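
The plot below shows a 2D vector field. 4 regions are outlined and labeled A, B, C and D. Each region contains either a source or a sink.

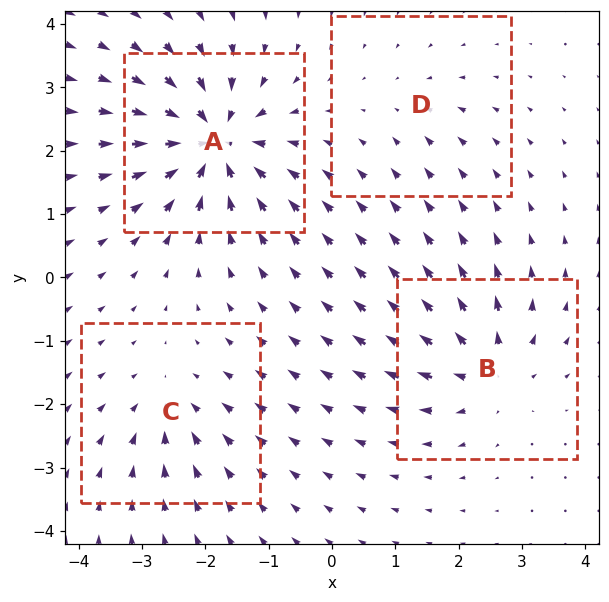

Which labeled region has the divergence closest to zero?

D

Divergence at each region's feature centre — A: about -9, B: about +6, C: about -4, D: about -2. Region D is closest to zero.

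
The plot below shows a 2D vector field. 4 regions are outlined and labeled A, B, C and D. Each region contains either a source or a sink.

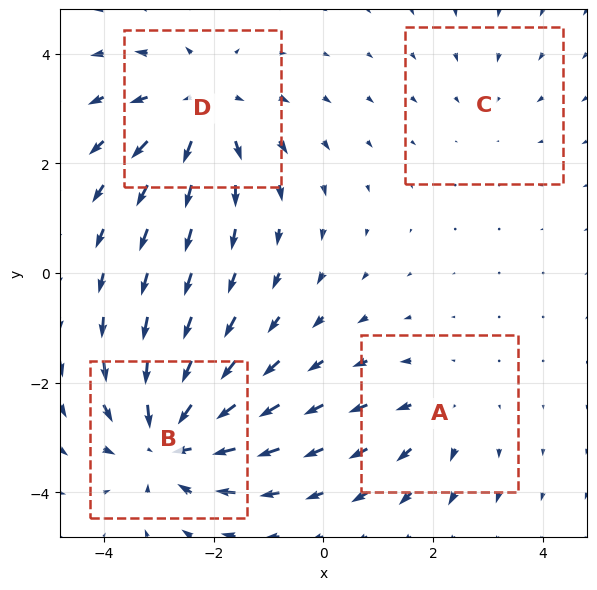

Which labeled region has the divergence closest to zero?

C

Divergence at each region's feature centre — A: about +3, B: about -6, C: about -2, D: about +5. Region C is closest to zero.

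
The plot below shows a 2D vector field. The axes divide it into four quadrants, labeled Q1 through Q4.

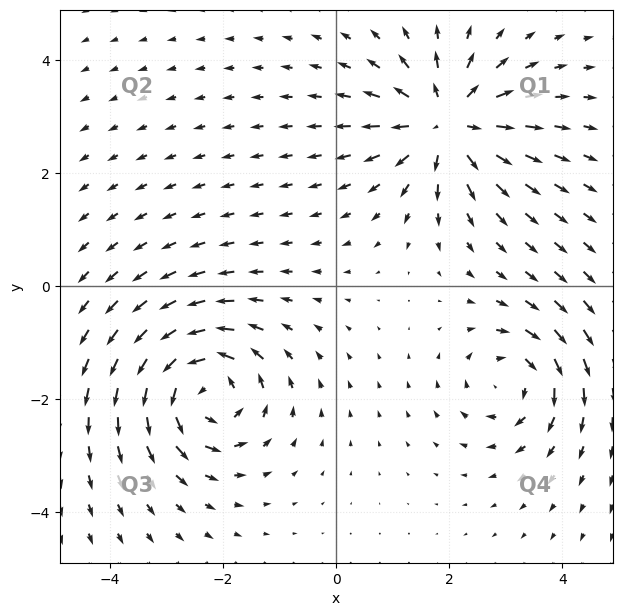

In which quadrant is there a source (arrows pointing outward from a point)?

The source sits at approximately (2.0, 2.9), which lies in quadrant Q1. The divergence there is about +5, positive as expected for a source.

Q1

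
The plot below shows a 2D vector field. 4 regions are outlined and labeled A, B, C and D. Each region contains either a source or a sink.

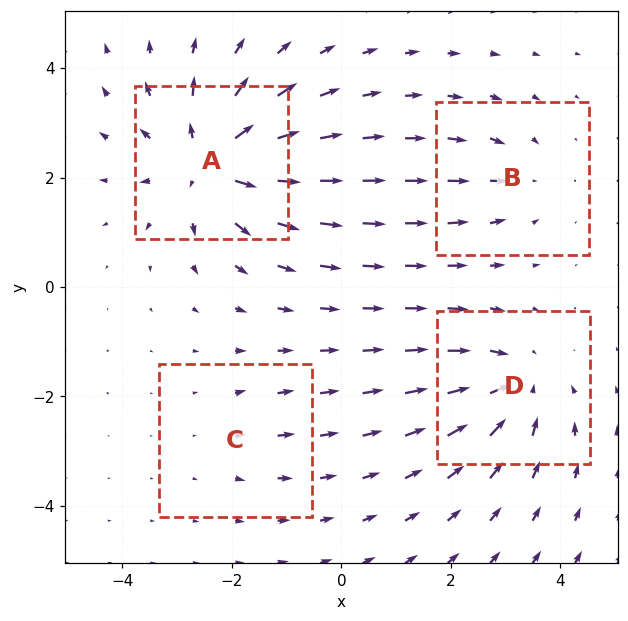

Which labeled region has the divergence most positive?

Divergence at each region's feature centre — A: about +7, B: about -3, C: about +2, D: about -5. Region A is most positive.

A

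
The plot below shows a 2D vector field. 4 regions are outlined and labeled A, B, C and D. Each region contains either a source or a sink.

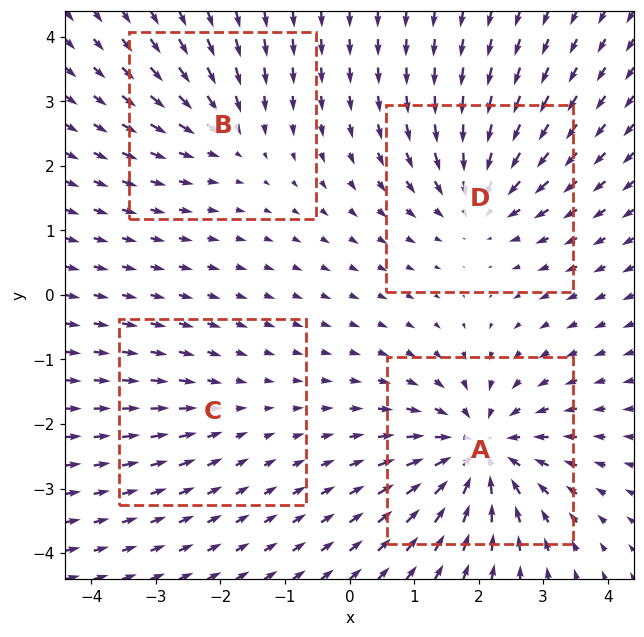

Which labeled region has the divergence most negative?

Divergence at each region's feature centre — A: about -7, B: about -4, C: about -2, D: about -5. Region A is most negative.

A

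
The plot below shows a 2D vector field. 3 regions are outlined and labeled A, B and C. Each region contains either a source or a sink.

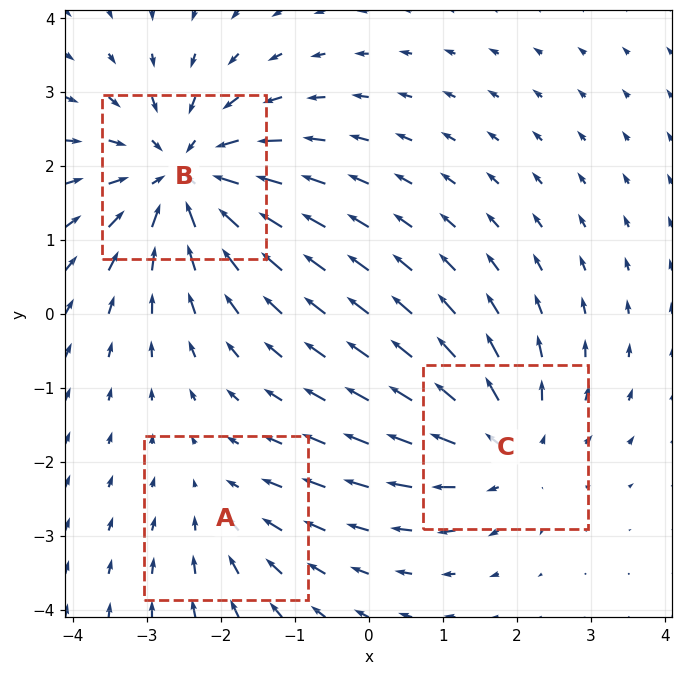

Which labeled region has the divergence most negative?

B

Divergence at each region's feature centre — A: about -2, B: about -4, C: about +3. Region B is most negative.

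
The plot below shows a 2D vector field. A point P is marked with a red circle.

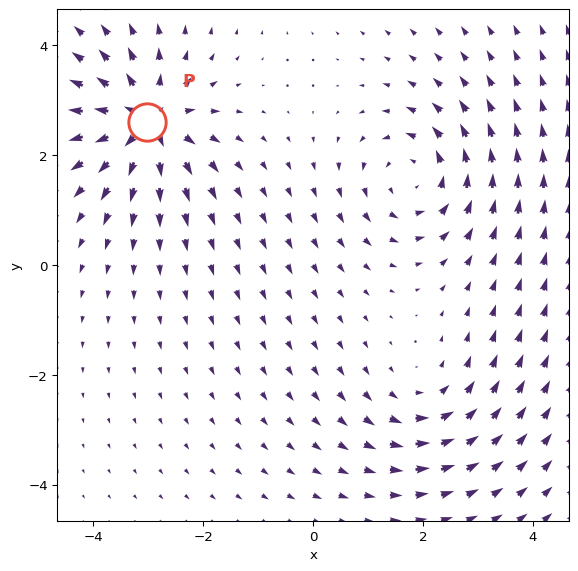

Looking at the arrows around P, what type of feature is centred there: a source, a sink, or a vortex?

source

At P (-3.0, 2.6) the arrows spread outward. Divergence about +7, curl ≈0 — positive divergence with near-zero curl is a source.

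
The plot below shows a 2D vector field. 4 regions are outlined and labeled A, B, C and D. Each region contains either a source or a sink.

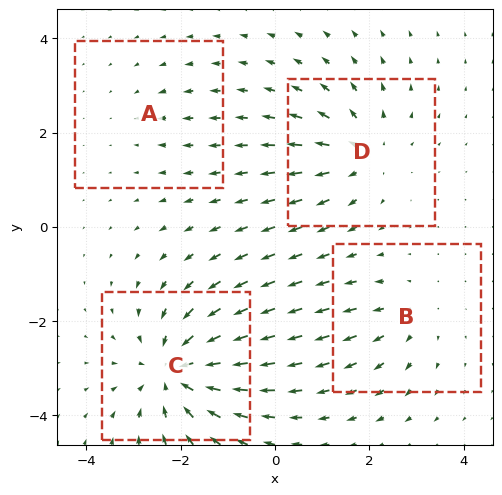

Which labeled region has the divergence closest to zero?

Divergence at each region's feature centre — A: about -2, B: about +3, C: about -7, D: about +5. Region A is closest to zero.

A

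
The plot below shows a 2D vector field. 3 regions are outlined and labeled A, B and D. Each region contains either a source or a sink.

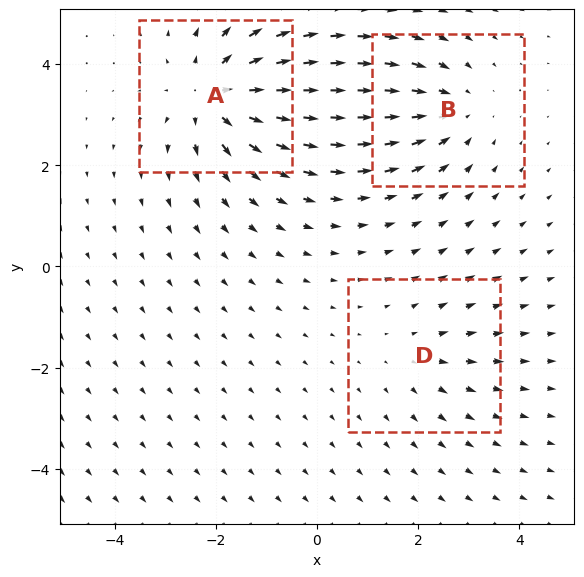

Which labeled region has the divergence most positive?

A

Divergence at each region's feature centre — A: about +4, B: about -3, D: about +2. Region A is most positive.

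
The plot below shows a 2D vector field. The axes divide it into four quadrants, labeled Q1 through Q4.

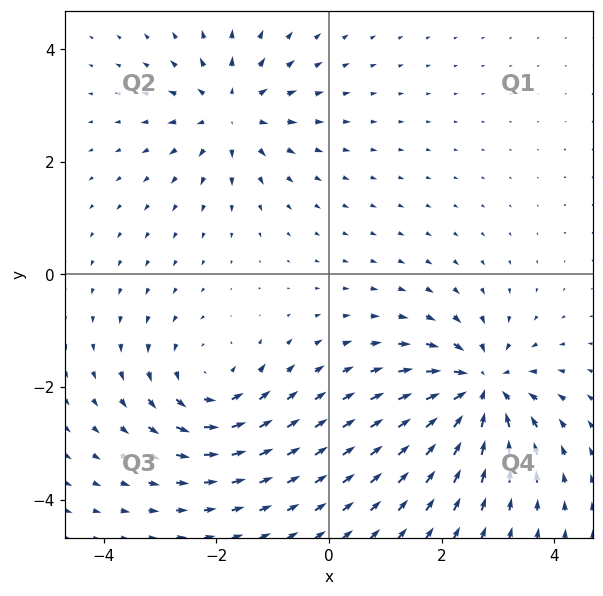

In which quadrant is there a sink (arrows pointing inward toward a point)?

The sink sits at approximately (2.7, -2.0), which lies in quadrant Q4. The divergence there is about -5, negative as expected for a sink.

Q4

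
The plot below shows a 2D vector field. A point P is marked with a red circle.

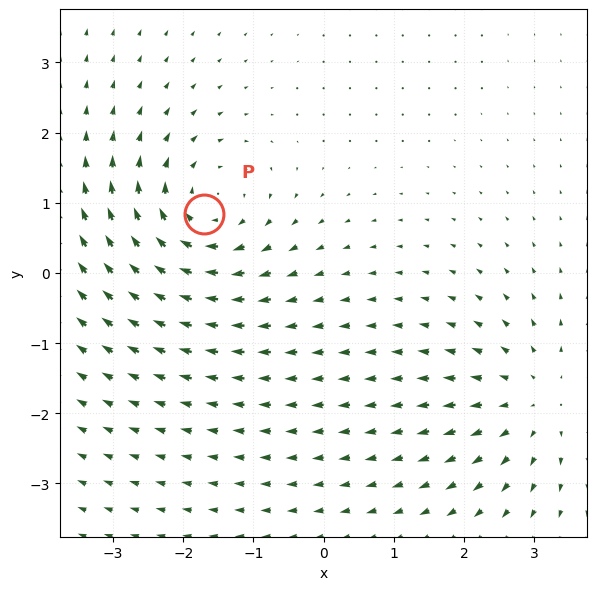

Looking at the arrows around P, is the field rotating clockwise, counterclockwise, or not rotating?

clockwise

Near P at (-1.7, 0.8) the arrows circulate clockwise. The curl (z-component) there is about -4; negative curl means clockwise rotation.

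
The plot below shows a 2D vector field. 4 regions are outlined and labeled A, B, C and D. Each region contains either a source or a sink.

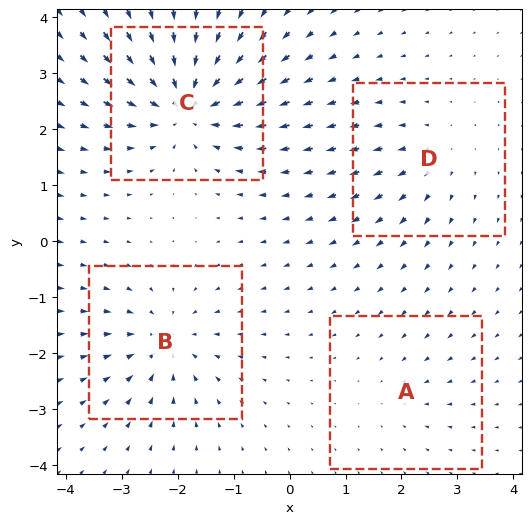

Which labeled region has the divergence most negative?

C

Divergence at each region's feature centre — A: about -2, B: about -5, C: about -8, D: about +3. Region C is most negative.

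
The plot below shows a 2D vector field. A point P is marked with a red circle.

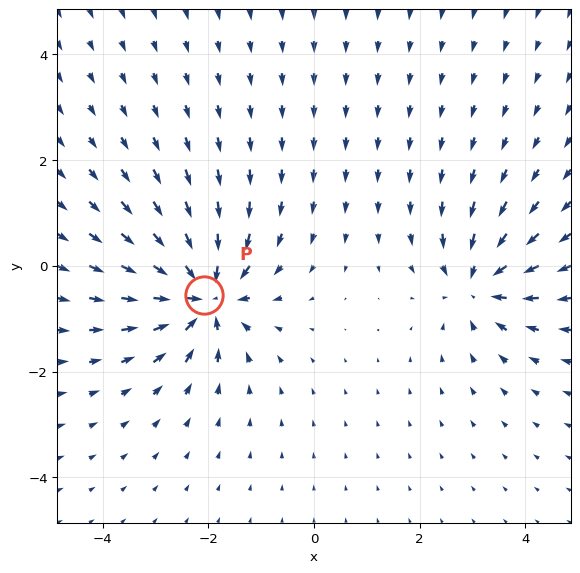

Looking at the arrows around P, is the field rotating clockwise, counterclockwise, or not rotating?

Near P at (-2.1, -0.6) the arrows show no circulation. The curl there is ≈0.

not rotating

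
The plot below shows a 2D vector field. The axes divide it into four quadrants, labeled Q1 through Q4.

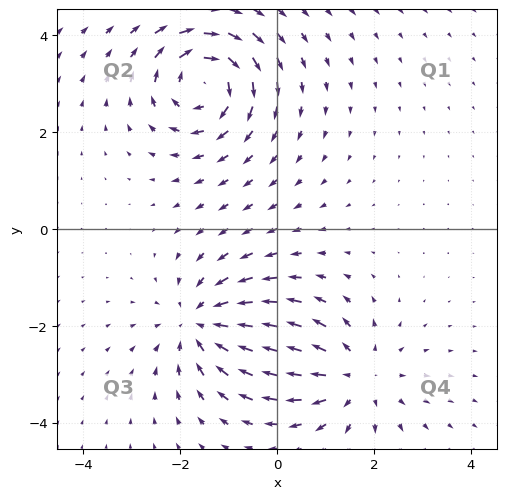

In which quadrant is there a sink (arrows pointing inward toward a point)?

The sink sits at approximately (-1.5, -2.0), which lies in quadrant Q3. The divergence there is about -3, negative as expected for a sink.

Q3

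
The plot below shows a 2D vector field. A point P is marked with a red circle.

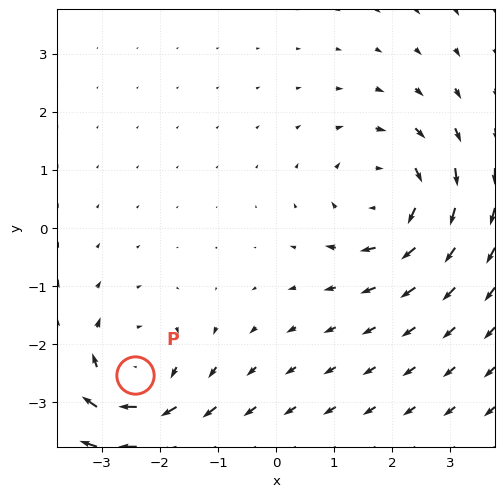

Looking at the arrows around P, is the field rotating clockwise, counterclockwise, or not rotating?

clockwise

Near P at (-2.4, -2.5) the arrows circulate clockwise. The curl (z-component) there is about -5; negative curl means clockwise rotation.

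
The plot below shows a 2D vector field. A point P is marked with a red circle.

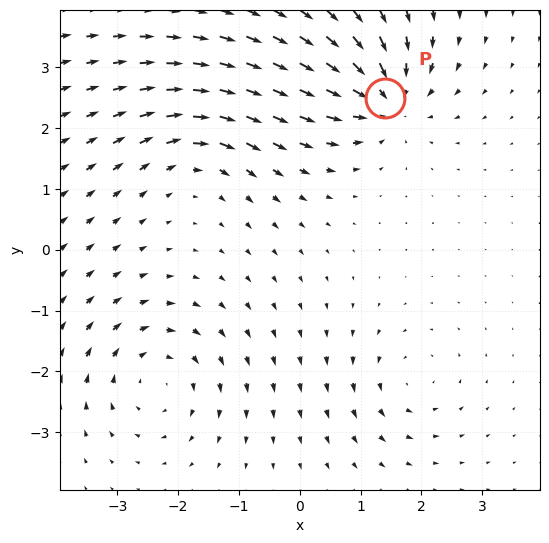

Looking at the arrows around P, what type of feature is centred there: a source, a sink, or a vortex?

At P (1.4, 2.5) the arrows converge inward. Divergence about -7, curl ≈0 — negative divergence with near-zero curl is a sink.

sink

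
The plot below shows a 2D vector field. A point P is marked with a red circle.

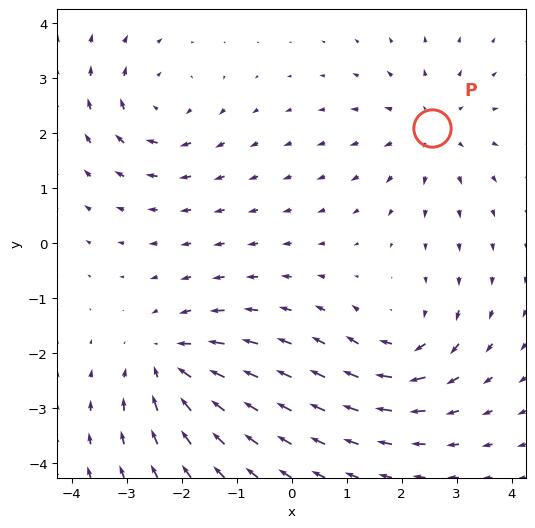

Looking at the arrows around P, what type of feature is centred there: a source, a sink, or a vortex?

At P (2.5, 2.1) the arrows spread outward. Divergence about +3, curl ≈0 — positive divergence with near-zero curl is a source.

source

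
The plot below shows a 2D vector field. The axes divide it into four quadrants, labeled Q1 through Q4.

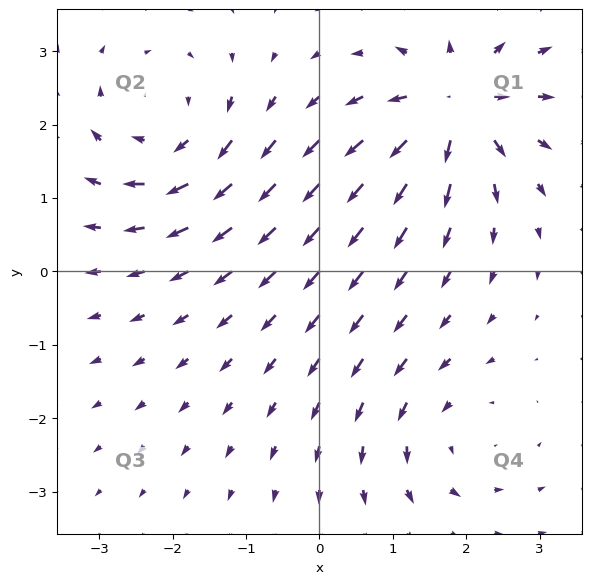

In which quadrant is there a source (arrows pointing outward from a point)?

The source sits at approximately (1.9, 2.3), which lies in quadrant Q1. The divergence there is about +7, positive as expected for a source.

Q1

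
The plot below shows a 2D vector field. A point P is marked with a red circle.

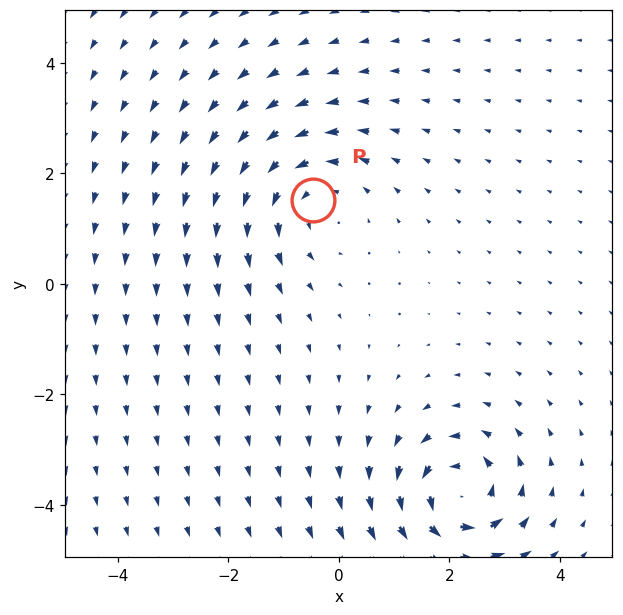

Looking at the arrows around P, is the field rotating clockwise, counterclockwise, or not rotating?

Near P at (-0.5, 1.5) the arrows circulate counterclockwise. The curl (z-component) there is about +3; positive curl means counterclockwise rotation.

counterclockwise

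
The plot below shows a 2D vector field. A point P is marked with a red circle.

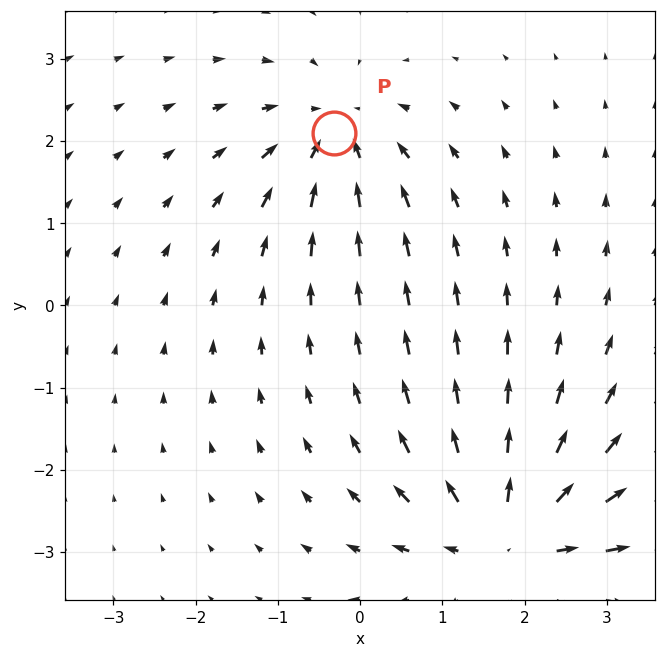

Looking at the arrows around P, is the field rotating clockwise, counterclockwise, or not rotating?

Near P at (-0.3, 2.1) the arrows show no circulation. The curl there is ≈0.

not rotating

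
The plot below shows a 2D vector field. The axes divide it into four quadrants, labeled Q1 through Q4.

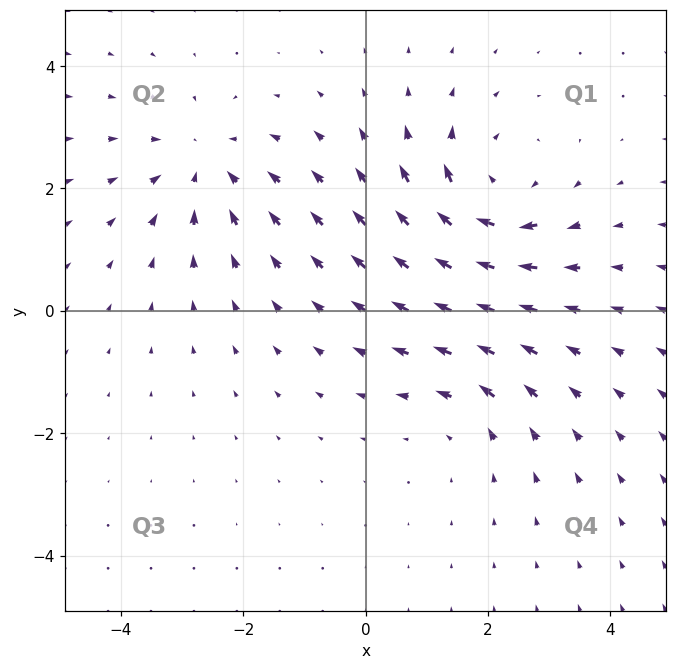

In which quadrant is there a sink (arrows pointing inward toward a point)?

Q2

The sink sits at approximately (-2.6, 2.4), which lies in quadrant Q2. The divergence there is about -3, negative as expected for a sink.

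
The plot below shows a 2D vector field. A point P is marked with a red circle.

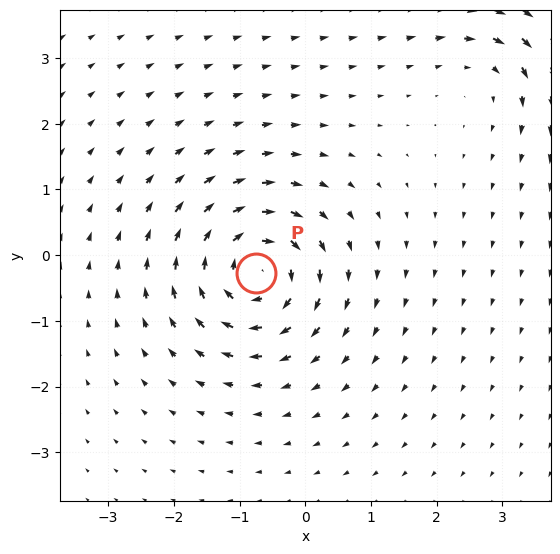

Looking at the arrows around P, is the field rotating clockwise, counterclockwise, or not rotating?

Near P at (-0.8, -0.3) the arrows circulate clockwise. The curl (z-component) there is about -7; negative curl means clockwise rotation.

clockwise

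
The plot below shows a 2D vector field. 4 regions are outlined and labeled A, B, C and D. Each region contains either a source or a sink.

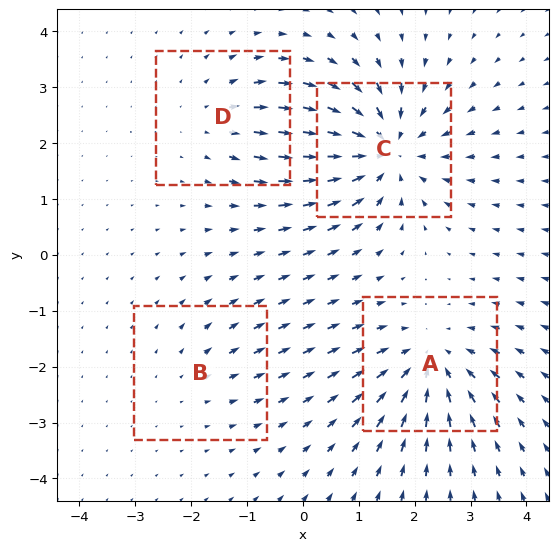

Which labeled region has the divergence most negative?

C

Divergence at each region's feature centre — A: about -5, B: about +2, C: about -7, D: about +3. Region C is most negative.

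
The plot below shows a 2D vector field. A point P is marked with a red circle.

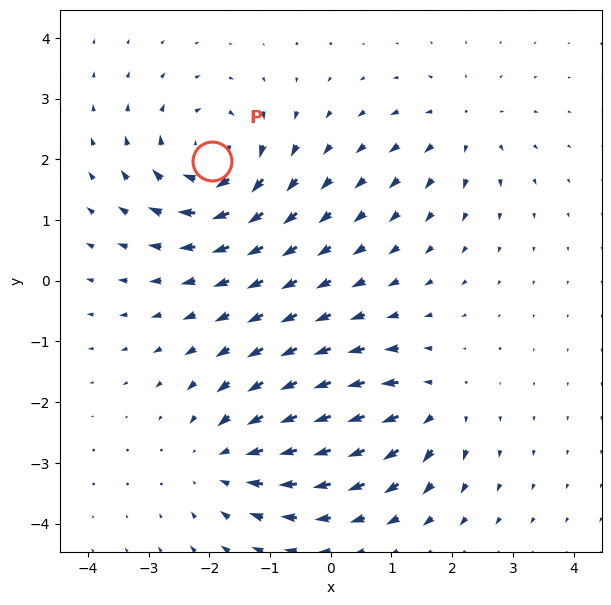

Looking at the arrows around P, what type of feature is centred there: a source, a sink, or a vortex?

At P (-2.0, 2.0) the arrows circulate clockwise. Divergence ≈0, curl about -6 — near-zero divergence with nonzero curl is a vortex.

vortex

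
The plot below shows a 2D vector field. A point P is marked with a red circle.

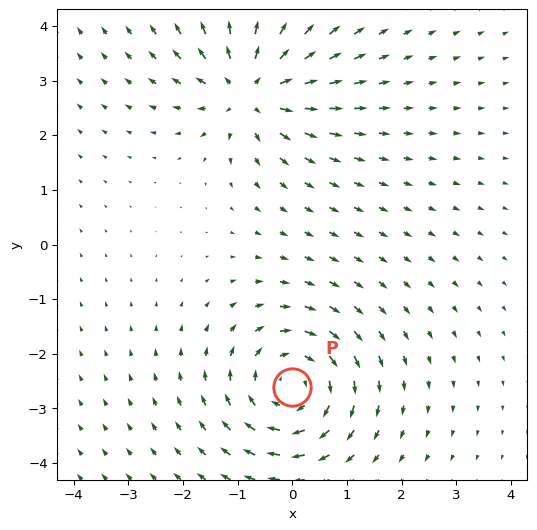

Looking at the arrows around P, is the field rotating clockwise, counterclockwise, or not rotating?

Near P at (-0.0, -2.6) the arrows circulate clockwise. The curl (z-component) there is about -3; negative curl means clockwise rotation.

clockwise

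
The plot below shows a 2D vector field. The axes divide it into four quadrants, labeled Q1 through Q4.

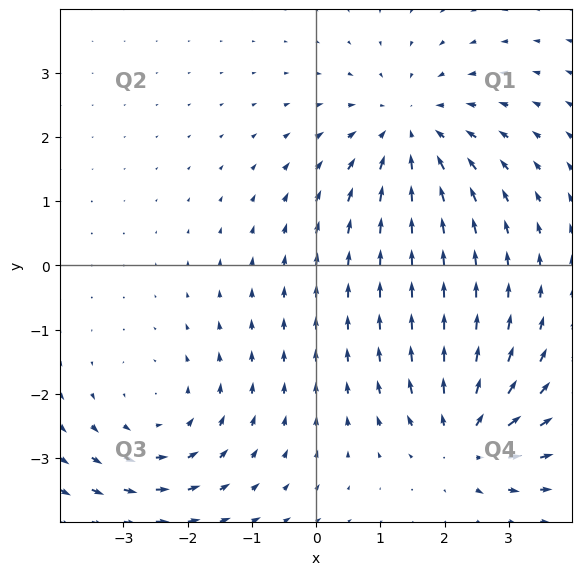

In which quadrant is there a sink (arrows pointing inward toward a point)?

The sink sits at approximately (1.4, 2.1), which lies in quadrant Q1. The divergence there is about -3, negative as expected for a sink.

Q1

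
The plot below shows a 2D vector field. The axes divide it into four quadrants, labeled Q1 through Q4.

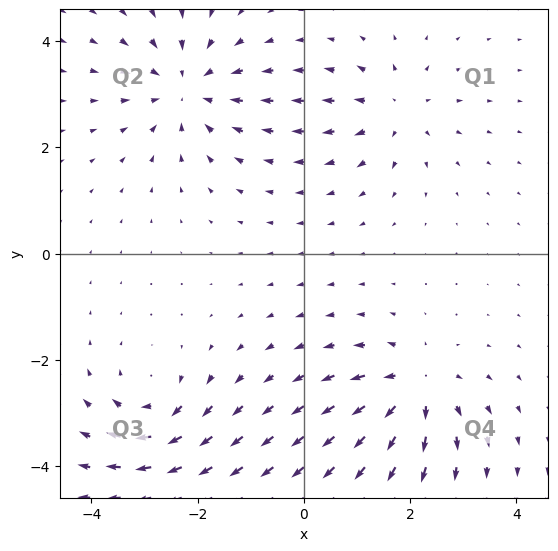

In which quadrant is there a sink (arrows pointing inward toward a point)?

The sink sits at approximately (-2.2, 3.1), which lies in quadrant Q2. The divergence there is about -4, negative as expected for a sink.

Q2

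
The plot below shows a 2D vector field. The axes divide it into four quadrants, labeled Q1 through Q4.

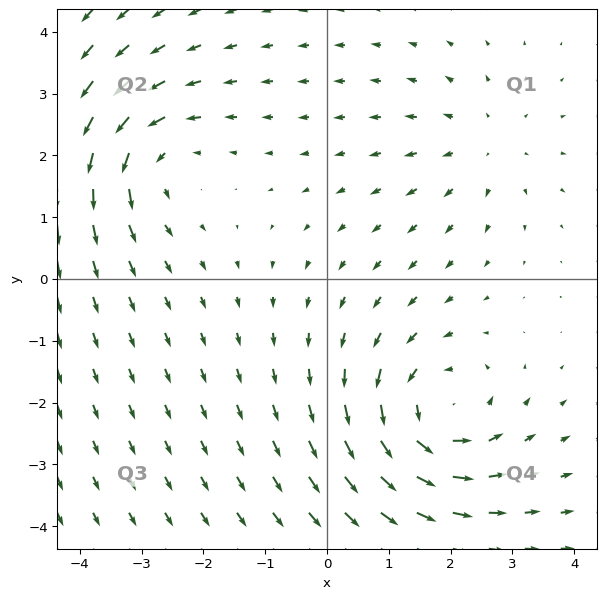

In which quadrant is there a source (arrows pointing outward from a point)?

Q1

The source sits at approximately (2.5, 2.2), which lies in quadrant Q1. The divergence there is about +2, positive as expected for a source.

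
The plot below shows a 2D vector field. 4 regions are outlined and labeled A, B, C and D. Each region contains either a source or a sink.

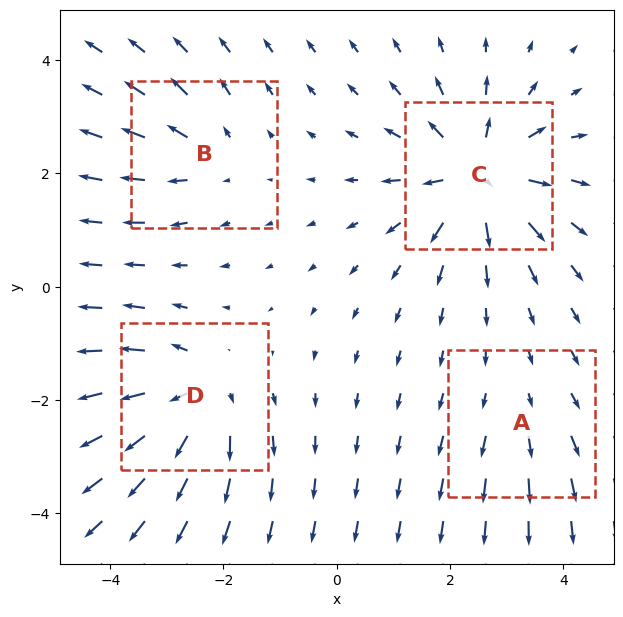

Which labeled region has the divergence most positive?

C

Divergence at each region's feature centre — A: about +2, B: about +4, C: about +8, D: about +6. Region C is most positive.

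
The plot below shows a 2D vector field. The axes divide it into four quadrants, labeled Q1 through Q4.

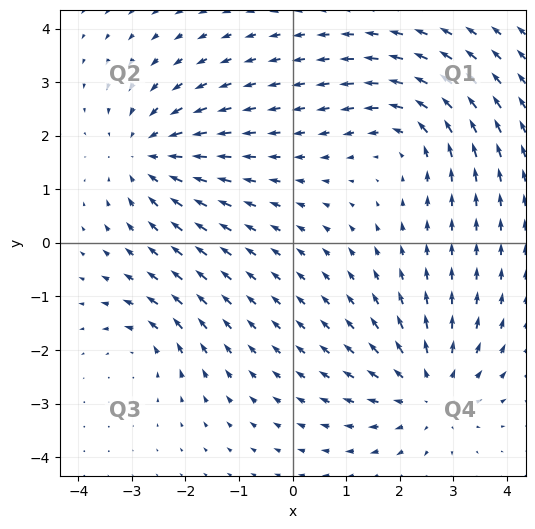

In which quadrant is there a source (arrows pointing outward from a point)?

The source sits at approximately (2.5, -2.8), which lies in quadrant Q4. The divergence there is about +4, positive as expected for a source.

Q4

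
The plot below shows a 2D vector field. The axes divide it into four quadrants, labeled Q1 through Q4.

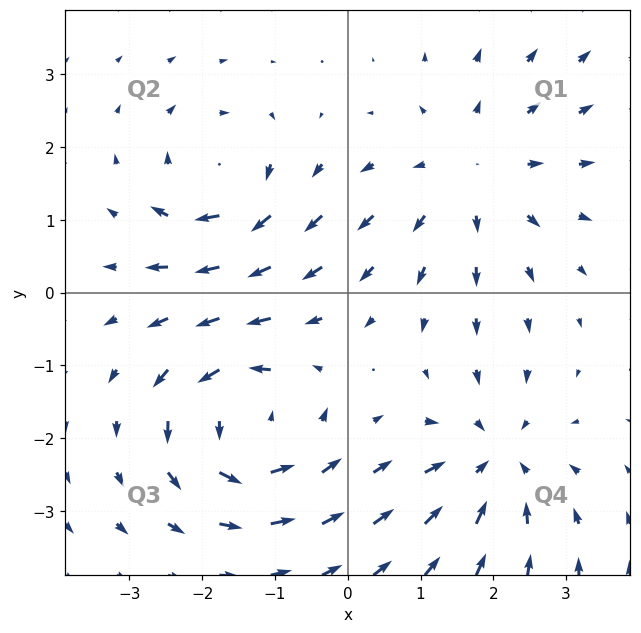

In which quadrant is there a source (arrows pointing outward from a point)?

The source sits at approximately (1.7, 1.6), which lies in quadrant Q1. The divergence there is about +3, positive as expected for a source.

Q1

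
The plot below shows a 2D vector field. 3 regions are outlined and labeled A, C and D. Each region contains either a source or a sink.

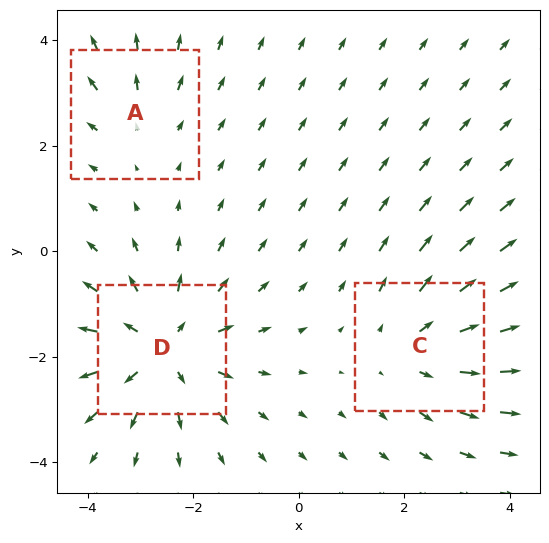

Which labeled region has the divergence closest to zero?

Divergence at each region's feature centre — A: about +2, C: about +3, D: about +4. Region A is closest to zero.

A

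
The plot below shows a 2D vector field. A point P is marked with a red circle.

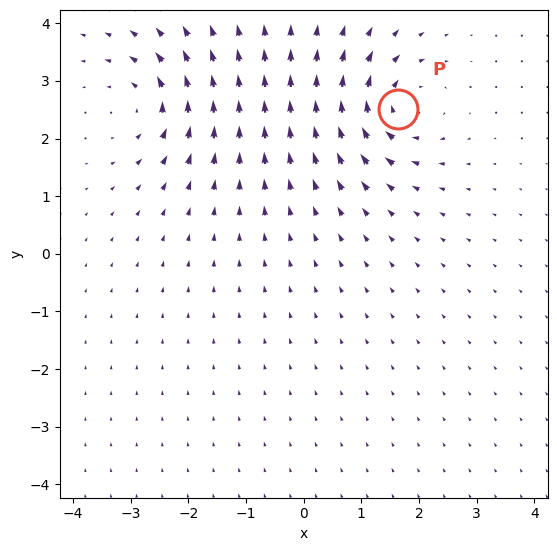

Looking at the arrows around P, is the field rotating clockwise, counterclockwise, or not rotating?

Near P at (1.6, 2.5) the arrows circulate clockwise. The curl (z-component) there is about -7; negative curl means clockwise rotation.

clockwise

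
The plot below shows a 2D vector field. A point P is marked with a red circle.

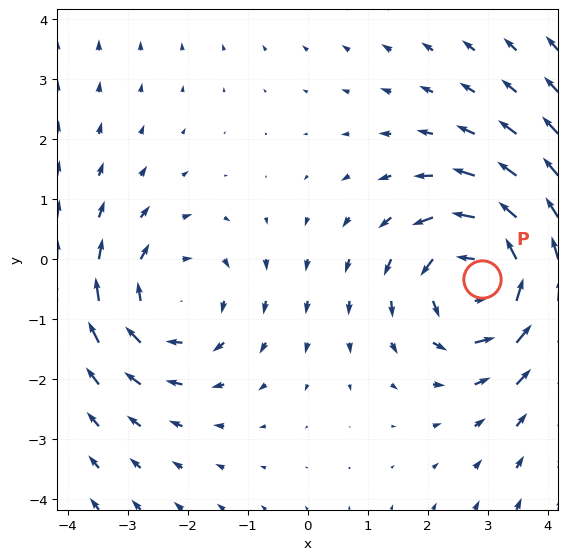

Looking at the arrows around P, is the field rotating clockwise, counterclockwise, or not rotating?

counterclockwise

Near P at (2.9, -0.3) the arrows circulate counterclockwise. The curl (z-component) there is about +5; positive curl means counterclockwise rotation.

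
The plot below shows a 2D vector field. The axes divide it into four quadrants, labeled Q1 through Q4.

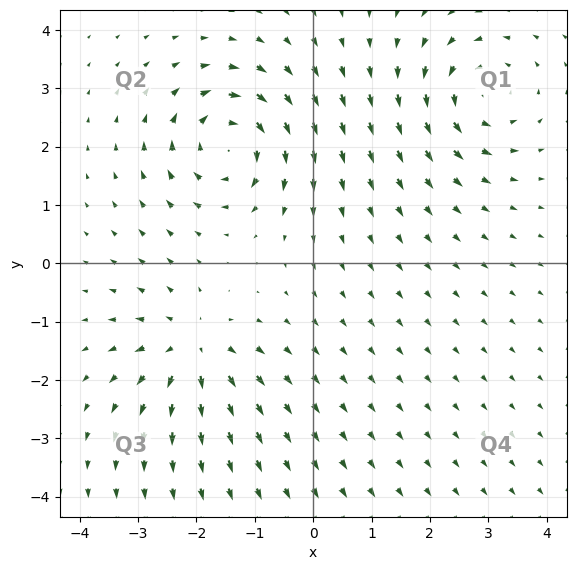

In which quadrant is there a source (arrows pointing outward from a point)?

The source sits at approximately (-2.1, -1.4), which lies in quadrant Q3. The divergence there is about +4, positive as expected for a source.

Q3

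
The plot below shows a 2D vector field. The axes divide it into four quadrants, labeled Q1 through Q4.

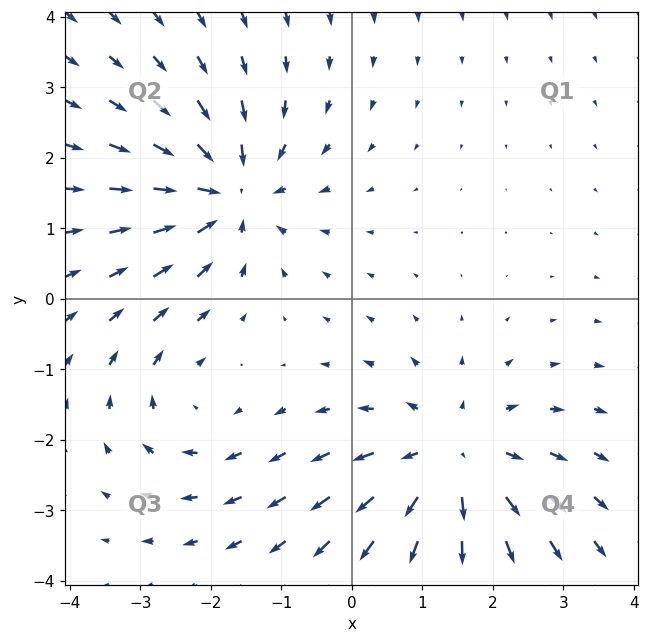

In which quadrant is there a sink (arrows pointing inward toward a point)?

The sink sits at approximately (-1.7, 1.5), which lies in quadrant Q2. The divergence there is about -5, negative as expected for a sink.

Q2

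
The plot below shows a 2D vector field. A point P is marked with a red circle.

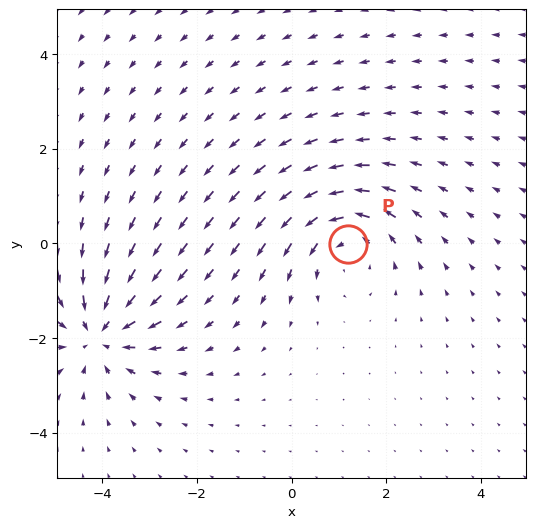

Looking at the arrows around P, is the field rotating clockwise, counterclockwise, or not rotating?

counterclockwise

Near P at (1.2, -0.0) the arrows circulate counterclockwise. The curl (z-component) there is about +4; positive curl means counterclockwise rotation.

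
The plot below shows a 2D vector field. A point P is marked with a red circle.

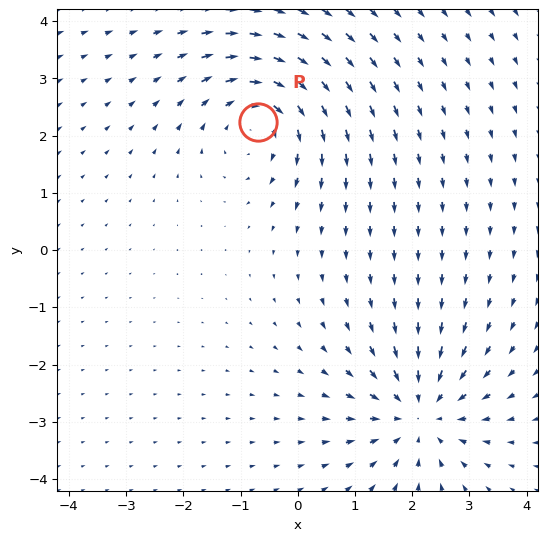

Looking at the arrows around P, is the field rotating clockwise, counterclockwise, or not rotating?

Near P at (-0.7, 2.2) the arrows circulate clockwise. The curl (z-component) there is about -5; negative curl means clockwise rotation.

clockwise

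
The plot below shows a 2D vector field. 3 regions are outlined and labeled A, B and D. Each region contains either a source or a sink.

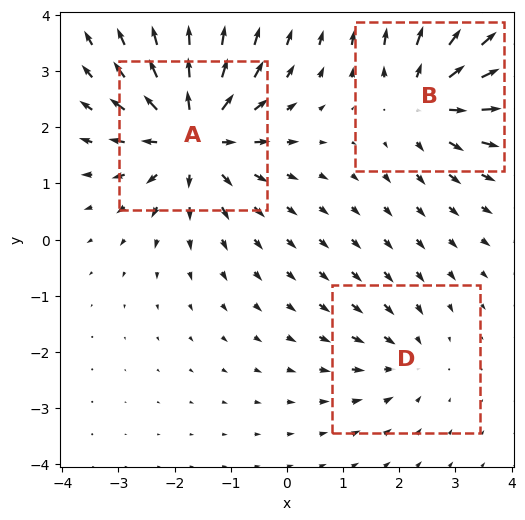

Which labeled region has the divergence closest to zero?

D

Divergence at each region's feature centre — A: about +5, B: about +4, D: about -2. Region D is closest to zero.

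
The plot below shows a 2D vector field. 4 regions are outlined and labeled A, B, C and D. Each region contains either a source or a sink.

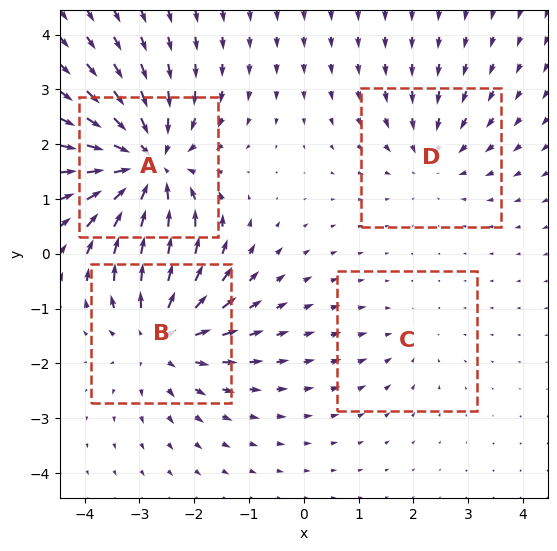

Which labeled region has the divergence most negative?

A

Divergence at each region's feature centre — A: about -7, B: about +5, C: about -2, D: about -3. Region A is most negative.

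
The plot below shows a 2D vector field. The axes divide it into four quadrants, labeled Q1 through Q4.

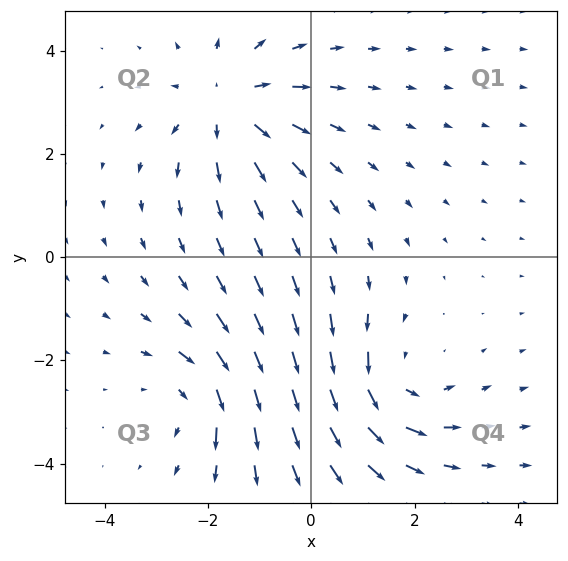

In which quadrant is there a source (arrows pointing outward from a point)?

The source sits at approximately (-1.6, 3.0), which lies in quadrant Q2. The divergence there is about +4, positive as expected for a source.

Q2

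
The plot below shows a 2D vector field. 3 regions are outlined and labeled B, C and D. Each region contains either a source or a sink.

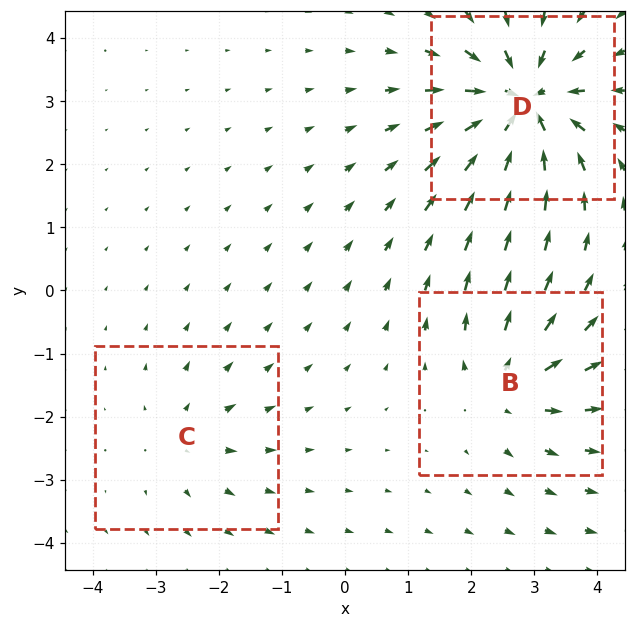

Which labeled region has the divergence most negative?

D

Divergence at each region's feature centre — B: about +4, C: about +2, D: about -6. Region D is most negative.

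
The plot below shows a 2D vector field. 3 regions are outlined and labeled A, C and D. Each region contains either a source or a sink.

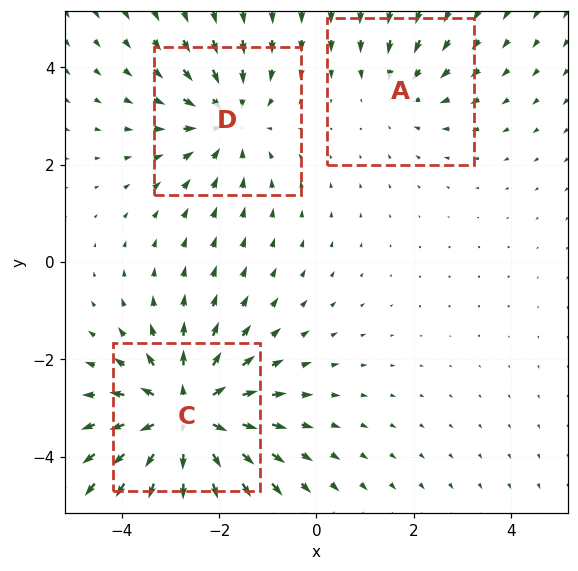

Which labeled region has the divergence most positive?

Divergence at each region's feature centre — A: about -2, C: about +4, D: about -3. Region C is most positive.

C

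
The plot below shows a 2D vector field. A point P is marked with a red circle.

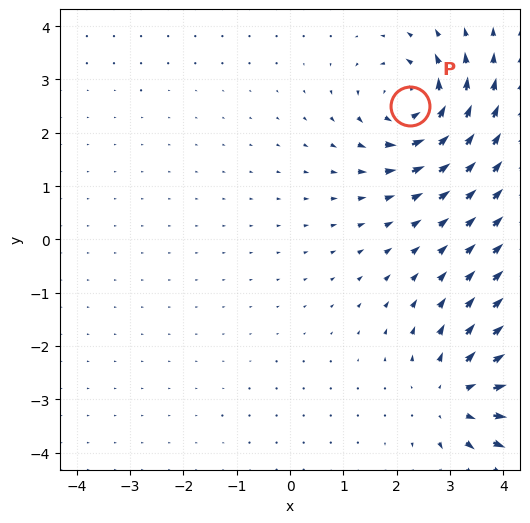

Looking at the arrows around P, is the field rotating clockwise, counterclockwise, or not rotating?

counterclockwise

Near P at (2.2, 2.5) the arrows circulate counterclockwise. The curl (z-component) there is about +7; positive curl means counterclockwise rotation.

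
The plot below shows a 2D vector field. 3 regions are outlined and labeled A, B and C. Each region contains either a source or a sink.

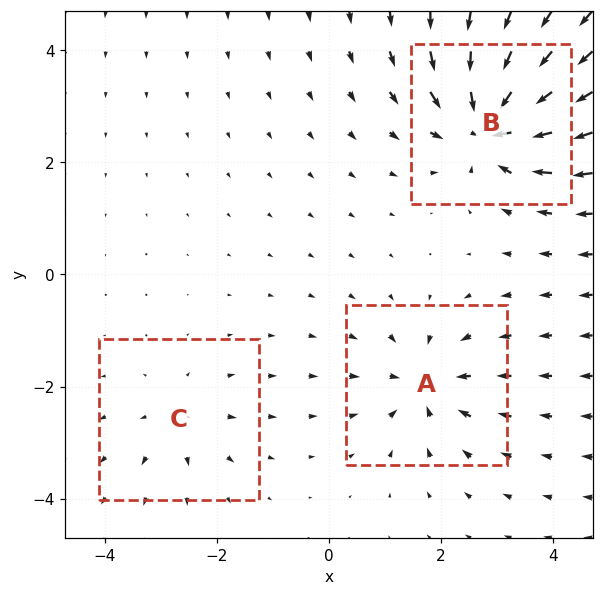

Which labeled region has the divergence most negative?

B

Divergence at each region's feature centre — A: about -4, B: about -6, C: about +3. Region B is most negative.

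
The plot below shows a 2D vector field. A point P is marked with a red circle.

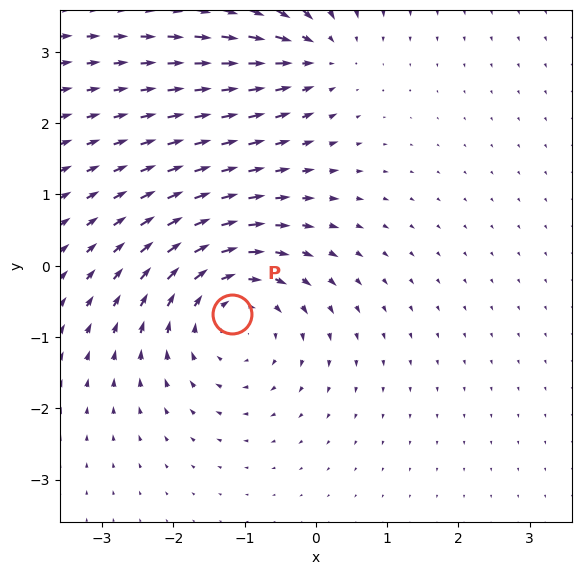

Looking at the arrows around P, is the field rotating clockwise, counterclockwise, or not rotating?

clockwise

Near P at (-1.2, -0.7) the arrows circulate clockwise. The curl (z-component) there is about -4; negative curl means clockwise rotation.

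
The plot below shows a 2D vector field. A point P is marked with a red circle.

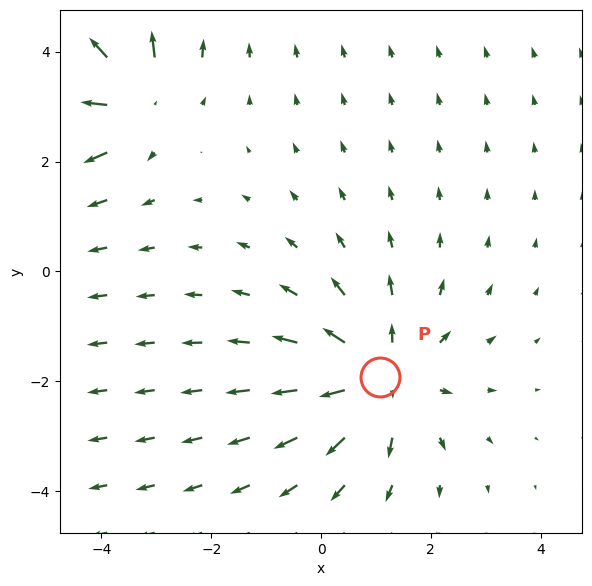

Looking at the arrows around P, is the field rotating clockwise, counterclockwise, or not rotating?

Near P at (1.1, -1.9) the arrows show no circulation. The curl there is ≈0.

not rotating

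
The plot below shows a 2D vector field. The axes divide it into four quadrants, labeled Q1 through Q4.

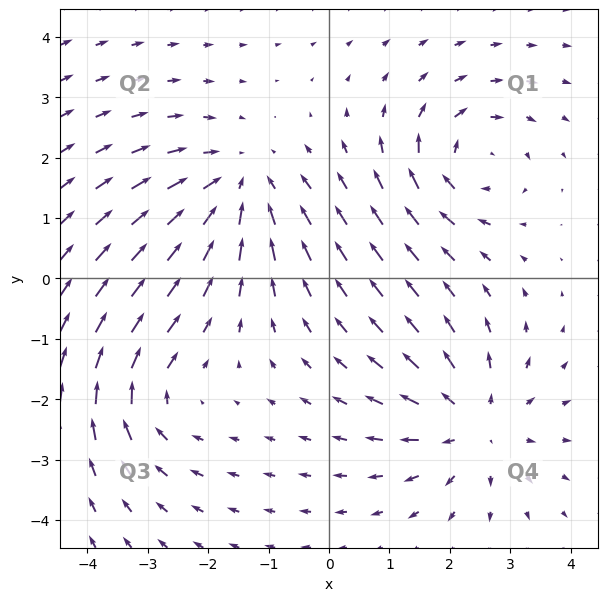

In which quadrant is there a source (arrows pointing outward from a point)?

The source sits at approximately (2.4, -2.4), which lies in quadrant Q4. The divergence there is about +4, positive as expected for a source.

Q4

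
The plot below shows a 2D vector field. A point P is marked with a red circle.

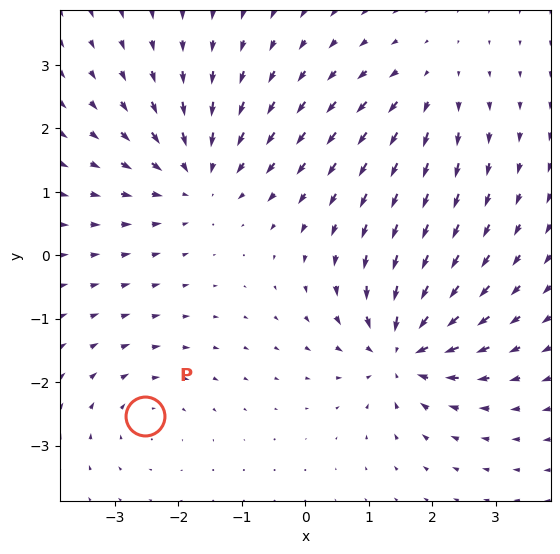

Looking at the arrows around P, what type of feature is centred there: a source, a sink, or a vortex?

vortex

At P (-2.5, -2.5) the arrows circulate clockwise. Divergence ≈0, curl about -3 — near-zero divergence with nonzero curl is a vortex.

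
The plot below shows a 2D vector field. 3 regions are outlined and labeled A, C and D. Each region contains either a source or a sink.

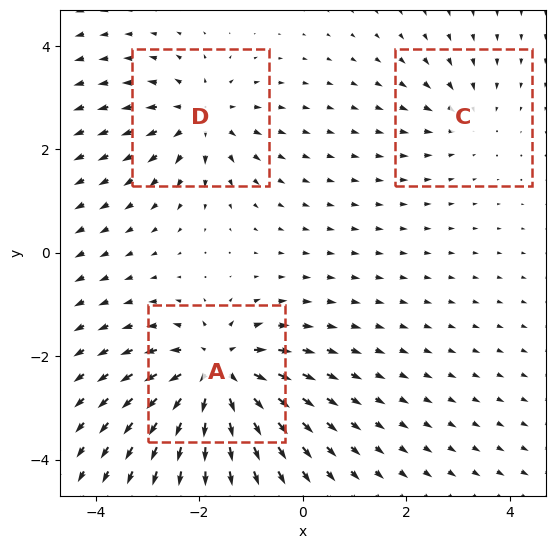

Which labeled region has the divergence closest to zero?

C

Divergence at each region's feature centre — A: about +6, C: about -2, D: about +3. Region C is closest to zero.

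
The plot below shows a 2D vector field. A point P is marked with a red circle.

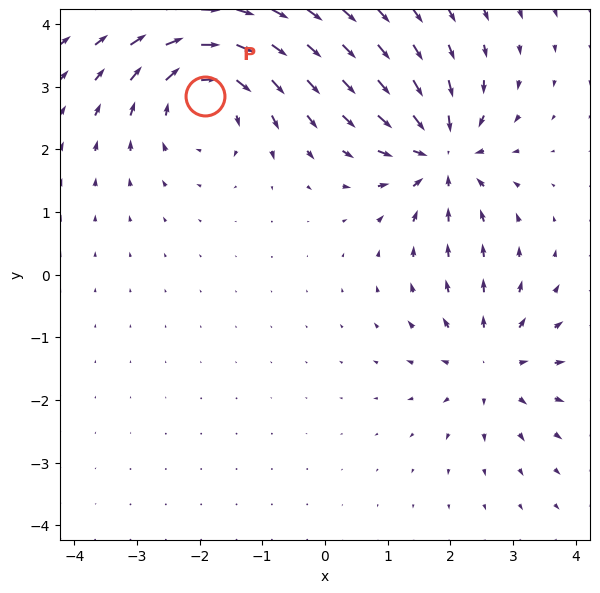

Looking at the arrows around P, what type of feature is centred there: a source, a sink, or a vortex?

vortex

At P (-1.9, 2.8) the arrows circulate clockwise. Divergence ≈0, curl about -4 — near-zero divergence with nonzero curl is a vortex.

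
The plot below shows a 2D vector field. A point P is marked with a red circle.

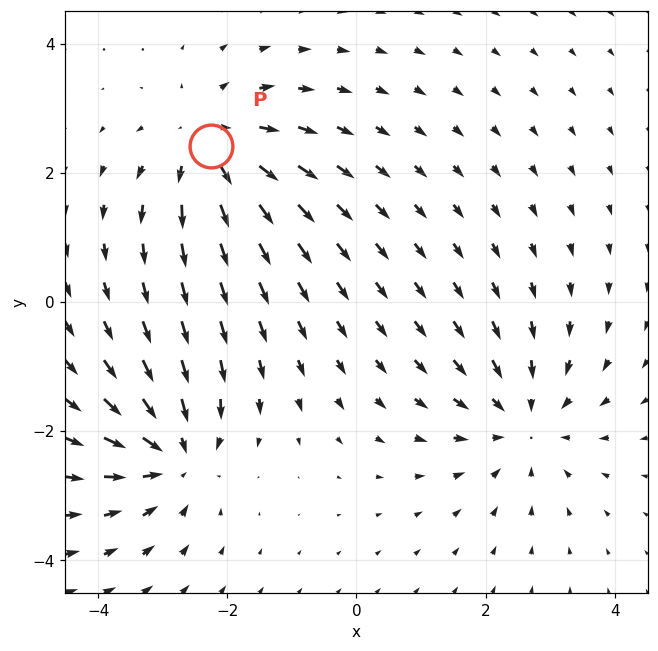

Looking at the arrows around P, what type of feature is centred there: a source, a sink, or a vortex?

At P (-2.3, 2.4) the arrows spread outward. Divergence about +4, curl ≈0 — positive divergence with near-zero curl is a source.

source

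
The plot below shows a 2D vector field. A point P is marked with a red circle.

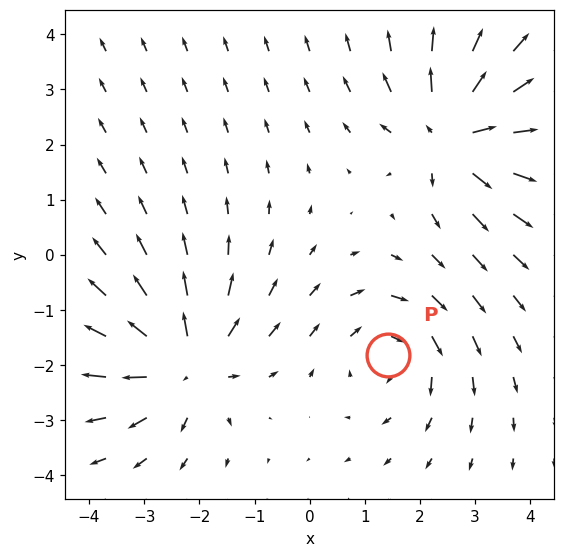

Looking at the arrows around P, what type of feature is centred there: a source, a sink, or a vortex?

vortex

At P (1.4, -1.8) the arrows circulate clockwise. Divergence ≈0, curl about -4 — near-zero divergence with nonzero curl is a vortex.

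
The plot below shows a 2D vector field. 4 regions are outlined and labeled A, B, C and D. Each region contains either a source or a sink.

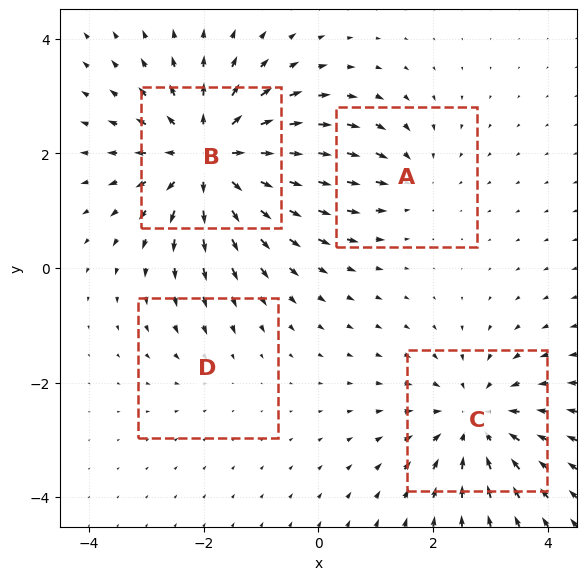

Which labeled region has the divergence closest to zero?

D

Divergence at each region's feature centre — A: about -3, B: about +6, C: about -5, D: about -2. Region D is closest to zero.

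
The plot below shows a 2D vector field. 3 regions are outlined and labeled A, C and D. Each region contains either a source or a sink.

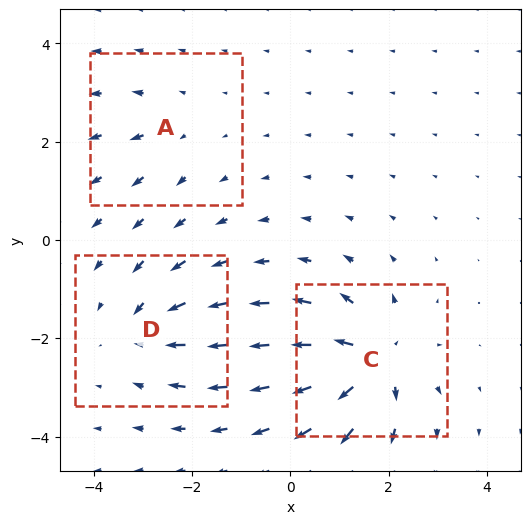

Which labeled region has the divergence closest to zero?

A

Divergence at each region's feature centre — A: about +2, C: about +6, D: about -4. Region A is closest to zero.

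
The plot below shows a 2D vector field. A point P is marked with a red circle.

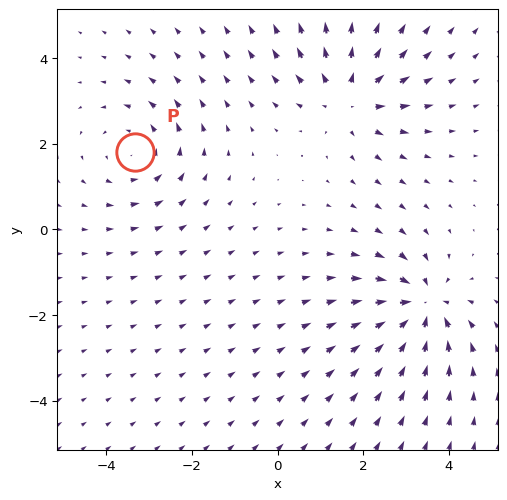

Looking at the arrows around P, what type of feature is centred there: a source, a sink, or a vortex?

At P (-3.3, 1.8) the arrows circulate counterclockwise. Divergence ≈0, curl about +3 — near-zero divergence with nonzero curl is a vortex.

vortex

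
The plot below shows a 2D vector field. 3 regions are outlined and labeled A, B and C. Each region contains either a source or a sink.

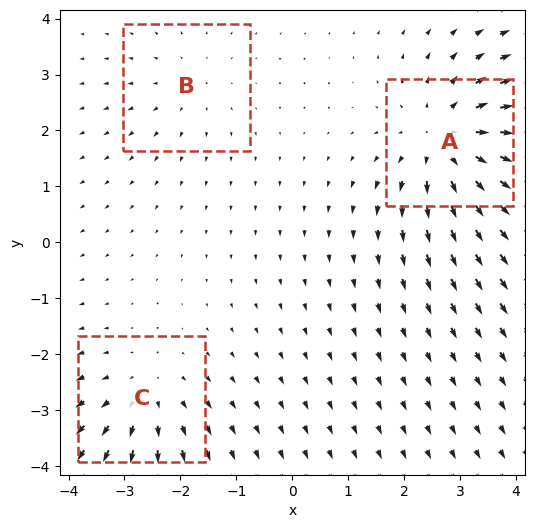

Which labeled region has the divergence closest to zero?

B

Divergence at each region's feature centre — A: about +4, B: about +2, C: about +3. Region B is closest to zero.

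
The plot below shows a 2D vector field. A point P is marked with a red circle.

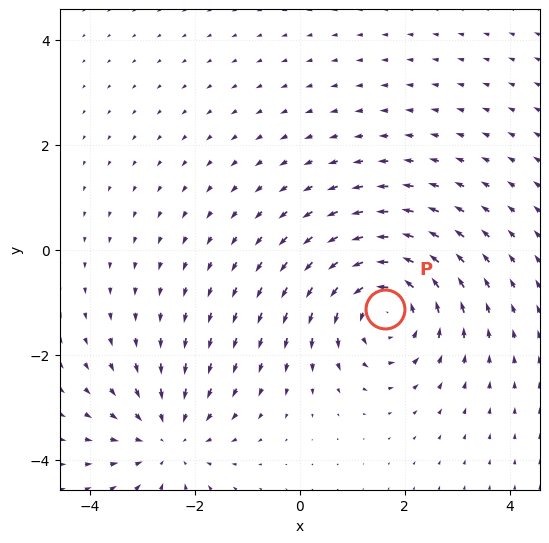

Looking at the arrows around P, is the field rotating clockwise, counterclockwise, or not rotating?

Near P at (1.6, -1.1) the arrows circulate counterclockwise. The curl (z-component) there is about +5; positive curl means counterclockwise rotation.

counterclockwise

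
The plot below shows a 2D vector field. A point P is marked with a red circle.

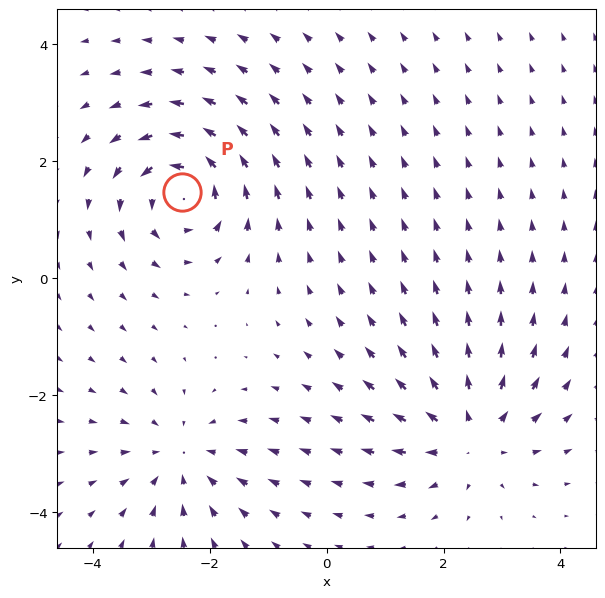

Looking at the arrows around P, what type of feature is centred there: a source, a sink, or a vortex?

At P (-2.5, 1.5) the arrows circulate counterclockwise. Divergence ≈0, curl about +4 — near-zero divergence with nonzero curl is a vortex.

vortex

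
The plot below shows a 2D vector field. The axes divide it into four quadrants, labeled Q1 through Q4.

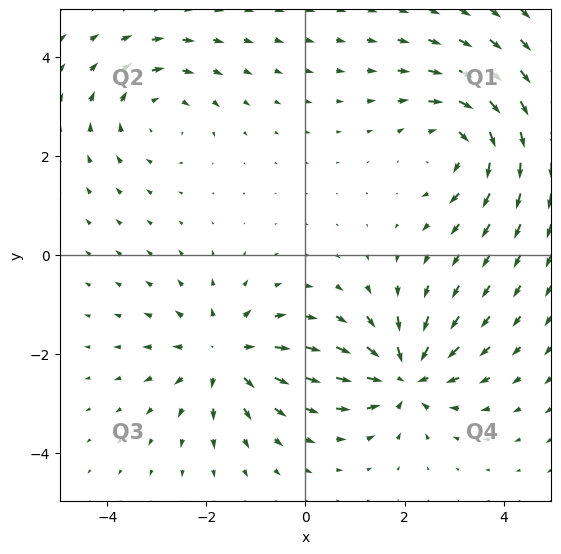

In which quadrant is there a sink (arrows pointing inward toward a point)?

The sink sits at approximately (2.0, -2.5), which lies in quadrant Q4. The divergence there is about -7, negative as expected for a sink.

Q4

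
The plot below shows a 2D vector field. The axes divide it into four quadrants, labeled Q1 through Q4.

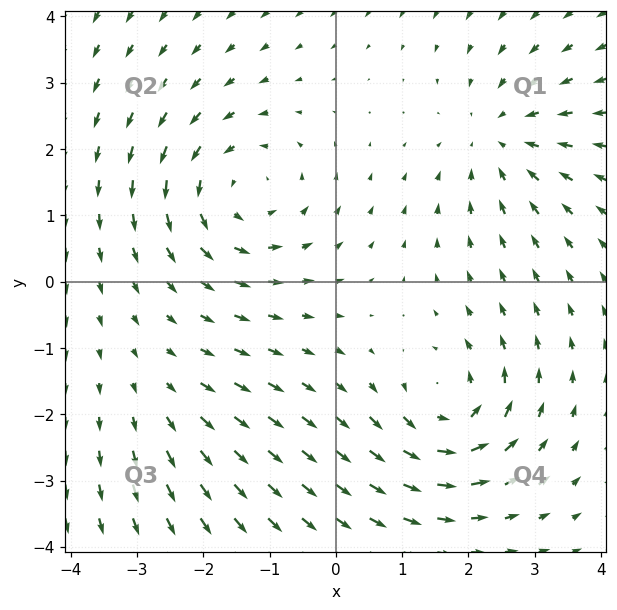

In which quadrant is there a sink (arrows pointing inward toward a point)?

Q1

The sink sits at approximately (2.5, 2.2), which lies in quadrant Q1. The divergence there is about -4, negative as expected for a sink.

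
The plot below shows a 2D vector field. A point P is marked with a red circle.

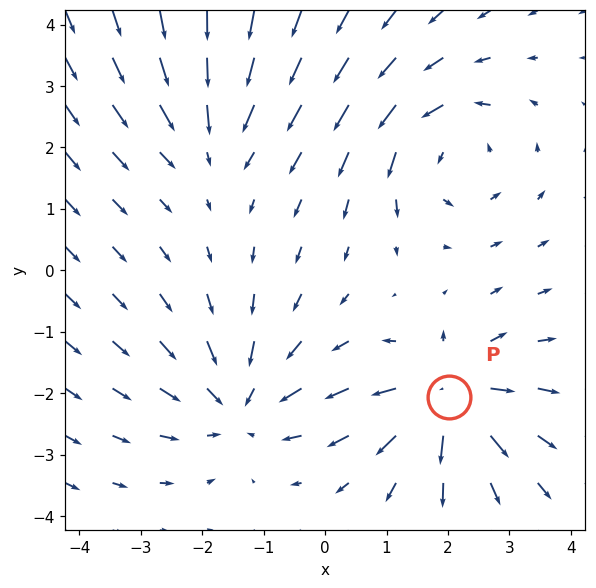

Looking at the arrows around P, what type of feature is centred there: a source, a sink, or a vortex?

At P (2.0, -2.1) the arrows spread outward. Divergence about +5, curl ≈0 — positive divergence with near-zero curl is a source.

source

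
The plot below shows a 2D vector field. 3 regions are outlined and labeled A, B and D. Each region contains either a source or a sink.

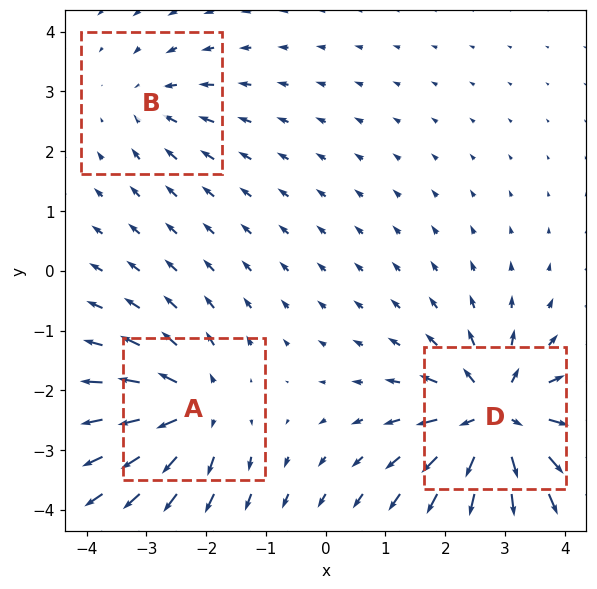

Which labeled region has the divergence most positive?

D

Divergence at each region's feature centre — A: about +4, B: about -2, D: about +6. Region D is most positive.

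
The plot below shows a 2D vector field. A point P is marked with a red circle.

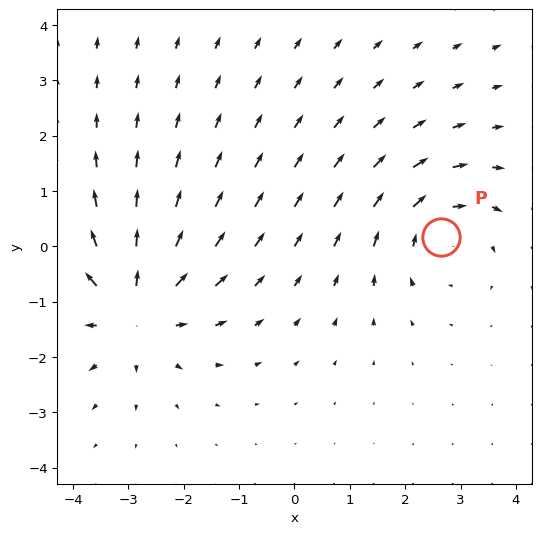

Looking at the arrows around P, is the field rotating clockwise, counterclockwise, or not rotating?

Near P at (2.6, 0.2) the arrows circulate clockwise. The curl (z-component) there is about -3; negative curl means clockwise rotation.

clockwise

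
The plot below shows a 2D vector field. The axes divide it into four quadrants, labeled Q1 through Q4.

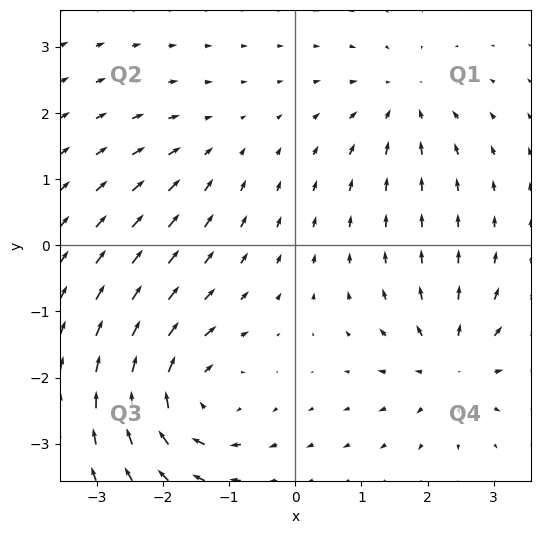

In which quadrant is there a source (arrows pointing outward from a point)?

The source sits at approximately (2.3, -1.8), which lies in quadrant Q4. The divergence there is about +5, positive as expected for a source.

Q4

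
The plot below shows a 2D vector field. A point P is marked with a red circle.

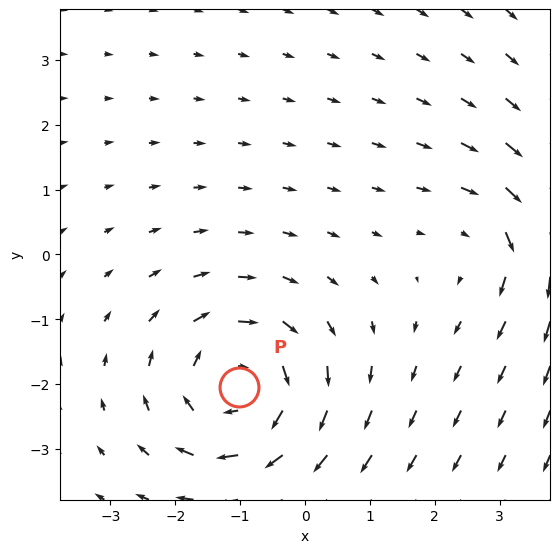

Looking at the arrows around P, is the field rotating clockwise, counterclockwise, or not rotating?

clockwise

Near P at (-1.0, -2.0) the arrows circulate clockwise. The curl (z-component) there is about -4; negative curl means clockwise rotation.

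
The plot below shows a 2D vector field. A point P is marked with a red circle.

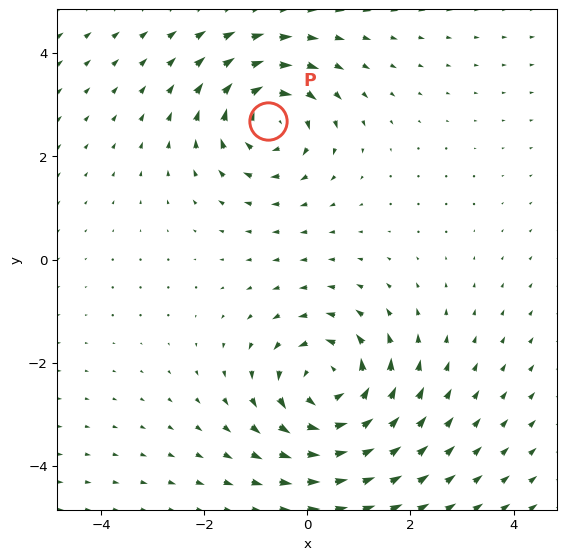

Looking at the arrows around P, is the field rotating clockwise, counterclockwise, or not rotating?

Near P at (-0.8, 2.7) the arrows circulate clockwise. The curl (z-component) there is about -3; negative curl means clockwise rotation.

clockwise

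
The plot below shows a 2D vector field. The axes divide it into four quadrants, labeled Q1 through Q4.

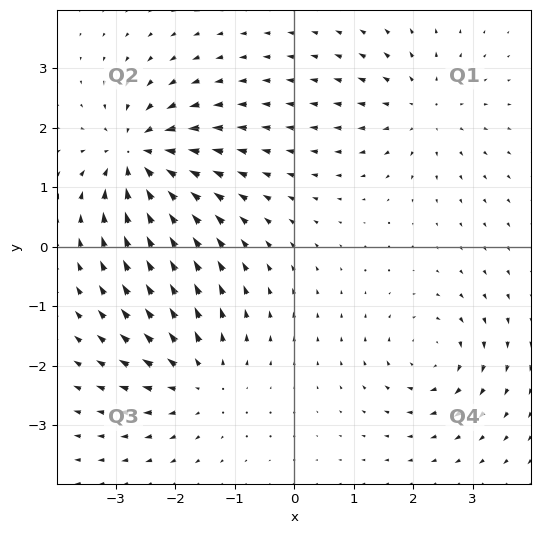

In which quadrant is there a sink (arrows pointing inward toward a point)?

The sink sits at approximately (-2.6, 1.5), which lies in quadrant Q2. The divergence there is about -7, negative as expected for a sink.

Q2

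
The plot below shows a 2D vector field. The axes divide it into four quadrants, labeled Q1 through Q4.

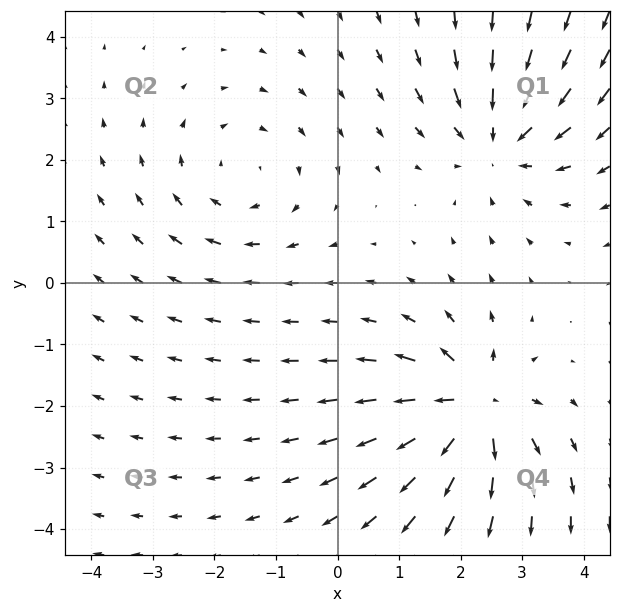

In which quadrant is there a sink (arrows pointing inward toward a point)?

The sink sits at approximately (2.6, 2.3), which lies in quadrant Q1. The divergence there is about -3, negative as expected for a sink.

Q1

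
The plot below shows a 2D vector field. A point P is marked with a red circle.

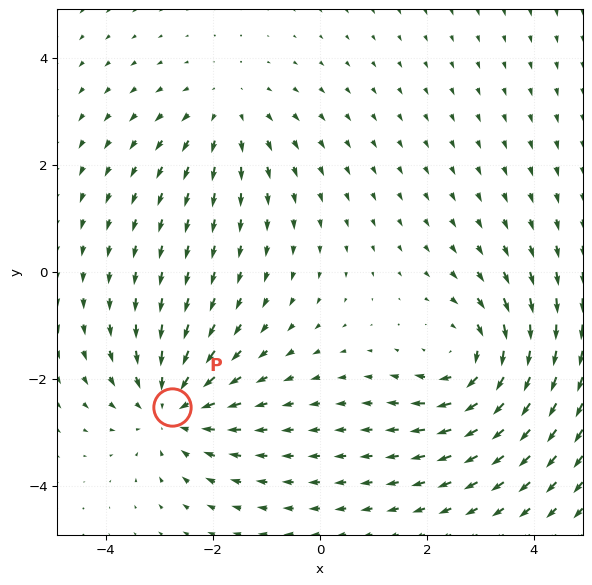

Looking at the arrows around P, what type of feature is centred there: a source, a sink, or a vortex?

At P (-2.8, -2.5) the arrows converge inward. Divergence about -4, curl ≈0 — negative divergence with near-zero curl is a sink.

sink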